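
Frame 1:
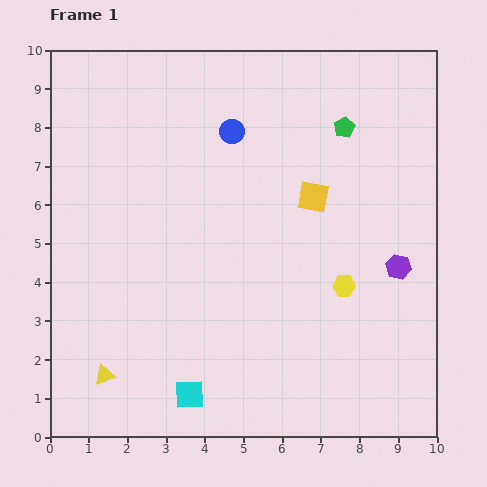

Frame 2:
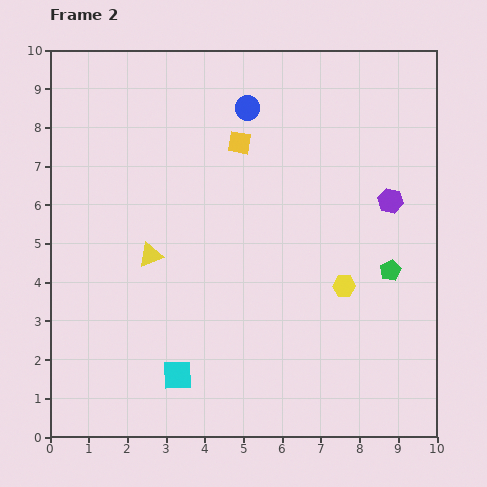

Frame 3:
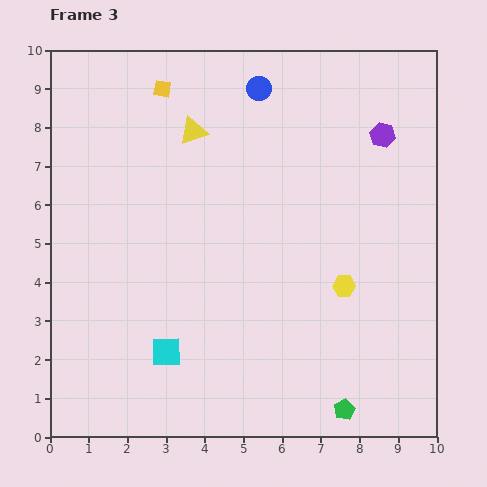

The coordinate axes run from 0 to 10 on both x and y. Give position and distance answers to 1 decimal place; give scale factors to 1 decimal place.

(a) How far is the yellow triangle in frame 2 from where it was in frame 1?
3.3

The yellow triangle moved from (1.4, 1.6) to (2.6, 4.7), a distance of √(1.2² + 3.1²) ≈ 3.3.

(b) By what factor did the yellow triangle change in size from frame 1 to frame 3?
1.3×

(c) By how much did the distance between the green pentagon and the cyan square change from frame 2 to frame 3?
-1.3

Distance in frame 2: 6.1. Distance in frame 3: 4.8.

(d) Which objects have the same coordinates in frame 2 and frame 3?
the yellow hexagon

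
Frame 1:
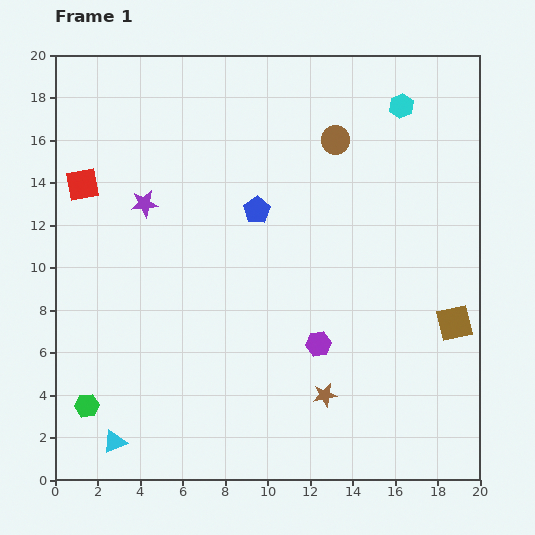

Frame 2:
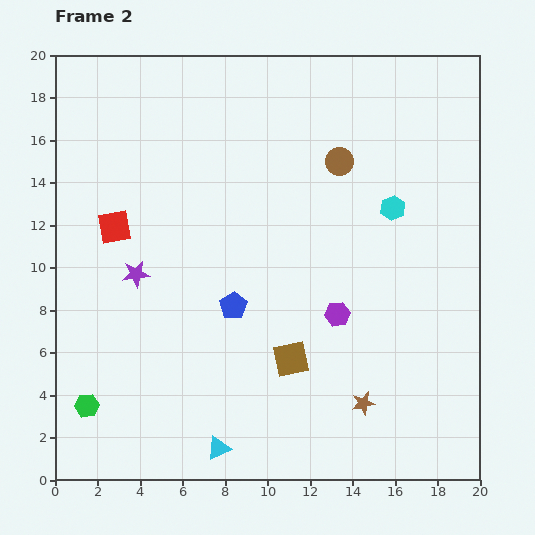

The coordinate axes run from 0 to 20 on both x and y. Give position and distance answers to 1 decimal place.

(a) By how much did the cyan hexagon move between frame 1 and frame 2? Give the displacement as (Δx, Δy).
(-0.4, -4.8)

The cyan hexagon was at (16.3, 17.6) in frame 1 and (15.9, 12.8) in frame 2.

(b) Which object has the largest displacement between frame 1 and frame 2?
the brown square

(moved 7.9; next 4.9)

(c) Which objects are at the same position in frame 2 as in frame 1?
the green hexagon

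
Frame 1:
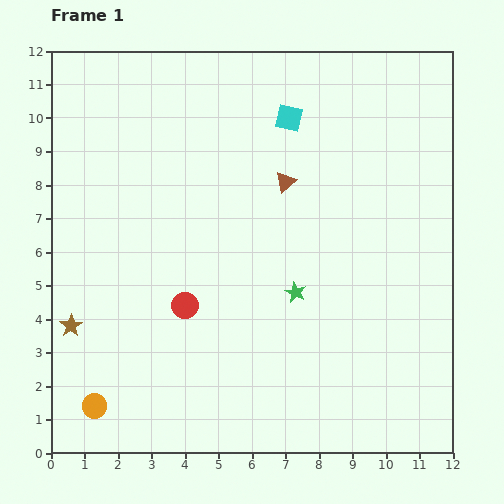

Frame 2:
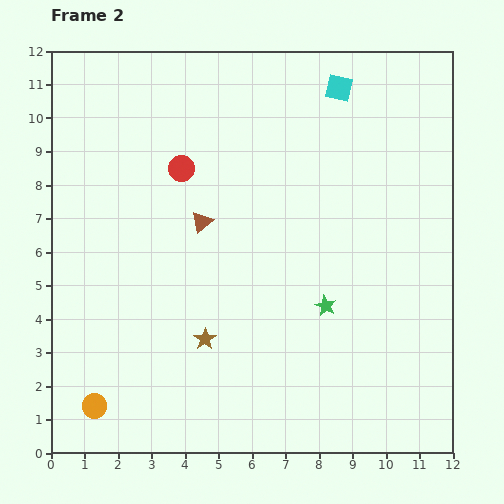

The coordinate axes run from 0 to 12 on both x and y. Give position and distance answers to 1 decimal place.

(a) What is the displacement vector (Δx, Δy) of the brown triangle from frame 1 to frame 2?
(-2.5, -1.2)

The brown triangle was at (7.0, 8.1) in frame 1 and (4.5, 6.9) in frame 2.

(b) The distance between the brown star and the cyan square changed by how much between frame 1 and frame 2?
-0.5

Distance in frame 1: 9.0. Distance in frame 2: 8.5.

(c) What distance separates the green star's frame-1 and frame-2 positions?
1.0

The green star moved from (7.3, 4.8) to (8.2, 4.4), a distance of √(0.9² + 0.4²) ≈ 1.0.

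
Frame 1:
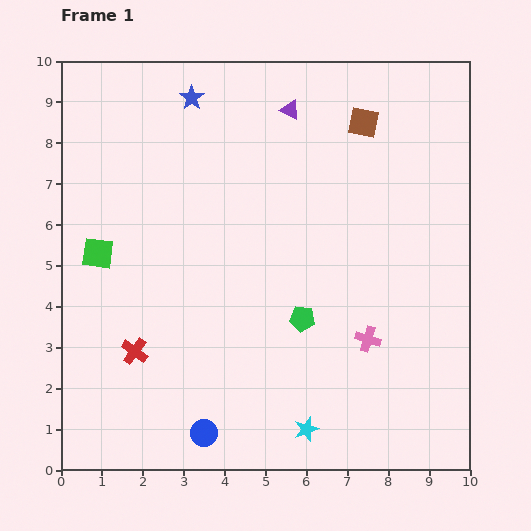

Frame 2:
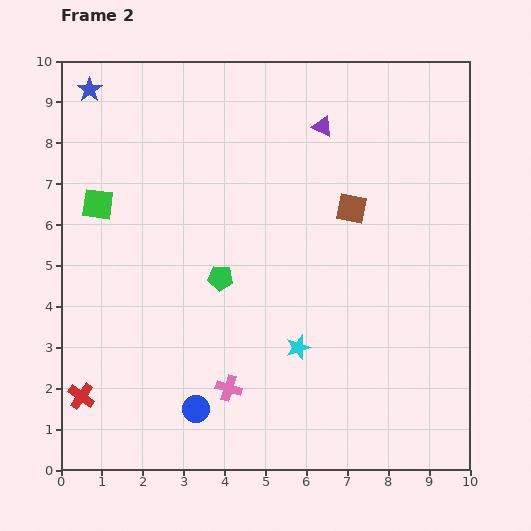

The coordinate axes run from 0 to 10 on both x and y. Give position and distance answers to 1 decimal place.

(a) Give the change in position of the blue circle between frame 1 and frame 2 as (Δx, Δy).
(-0.2, 0.6)

The blue circle was at (3.5, 0.9) in frame 1 and (3.3, 1.5) in frame 2.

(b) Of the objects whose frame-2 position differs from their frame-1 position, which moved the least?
the blue circle

(moved 0.6)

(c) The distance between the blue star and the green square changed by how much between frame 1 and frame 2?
-1.6

Distance in frame 1: 4.4. Distance in frame 2: 2.8.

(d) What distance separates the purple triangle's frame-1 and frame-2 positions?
0.9

The purple triangle moved from (5.6, 8.8) to (6.4, 8.4), a distance of √(0.8² + 0.4²) ≈ 0.9.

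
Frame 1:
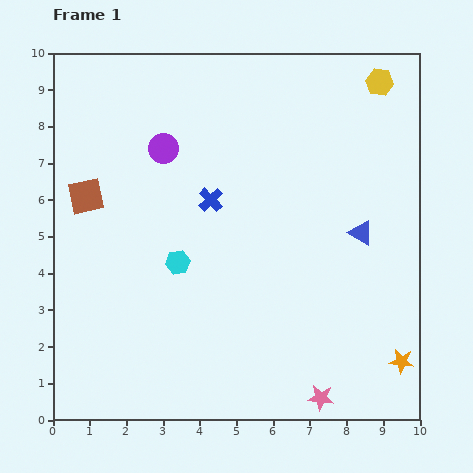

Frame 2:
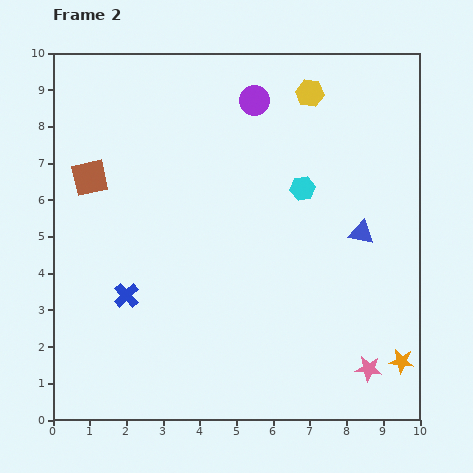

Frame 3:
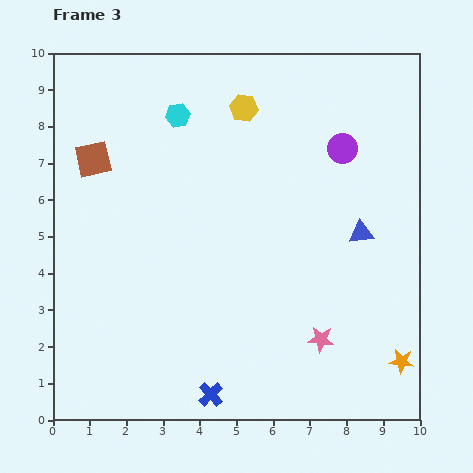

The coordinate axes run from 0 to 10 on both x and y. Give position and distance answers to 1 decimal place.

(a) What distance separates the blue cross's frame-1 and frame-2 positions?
3.5

The blue cross moved from (4.3, 6.0) to (2.0, 3.4), a distance of √(2.3² + 2.6²) ≈ 3.5.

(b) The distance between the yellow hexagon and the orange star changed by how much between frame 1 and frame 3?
+0.5

Distance in frame 1: 7.6. Distance in frame 3: 8.1.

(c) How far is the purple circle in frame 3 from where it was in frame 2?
2.7

The purple circle moved from (5.5, 8.7) to (7.9, 7.4), a distance of √(2.4² + 1.3²) ≈ 2.7.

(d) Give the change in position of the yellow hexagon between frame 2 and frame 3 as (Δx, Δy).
(-1.8, -0.4)

The yellow hexagon was at (7.0, 8.9) in frame 2 and (5.2, 8.5) in frame 3.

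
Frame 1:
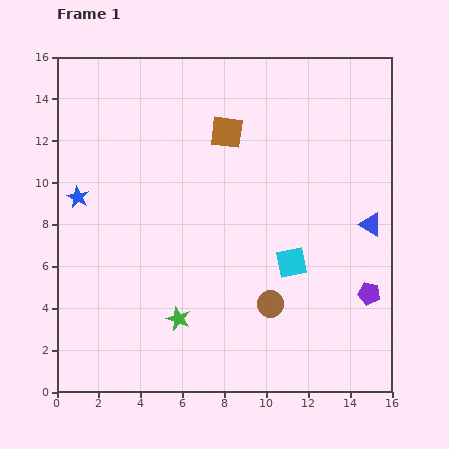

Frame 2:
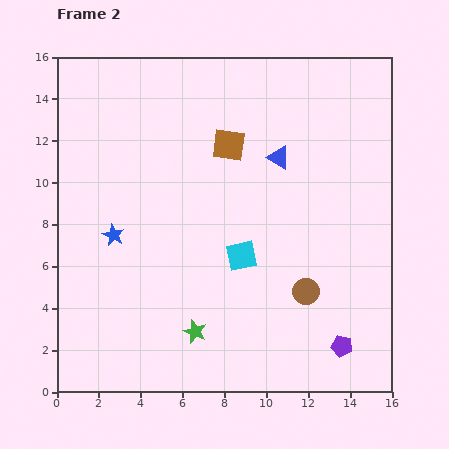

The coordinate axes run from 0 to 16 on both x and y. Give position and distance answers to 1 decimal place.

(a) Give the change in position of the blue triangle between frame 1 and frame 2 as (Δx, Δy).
(-4.4, 3.2)

The blue triangle was at (15.0, 8.0) in frame 1 and (10.6, 11.2) in frame 2.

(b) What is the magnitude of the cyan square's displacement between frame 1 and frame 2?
2.4

The cyan square moved from (11.2, 6.2) to (8.8, 6.5), a distance of √(2.4² + 0.3²) ≈ 2.4.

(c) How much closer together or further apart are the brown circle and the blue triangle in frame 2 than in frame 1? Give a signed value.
+0.4

Distance in frame 1: 6.1. Distance in frame 2: 6.5.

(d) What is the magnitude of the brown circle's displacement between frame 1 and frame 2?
1.8

The brown circle moved from (10.2, 4.2) to (11.9, 4.8), a distance of √(1.7² + 0.6²) ≈ 1.8.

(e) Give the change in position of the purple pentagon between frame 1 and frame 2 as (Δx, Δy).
(-1.3, -2.5)

The purple pentagon was at (14.9, 4.7) in frame 1 and (13.6, 2.2) in frame 2.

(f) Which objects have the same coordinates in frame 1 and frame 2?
none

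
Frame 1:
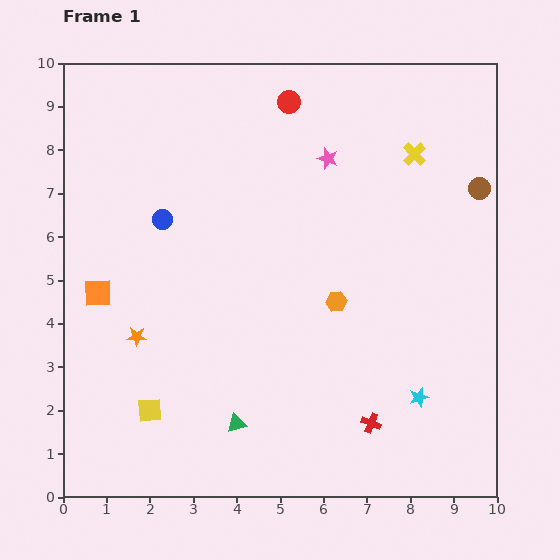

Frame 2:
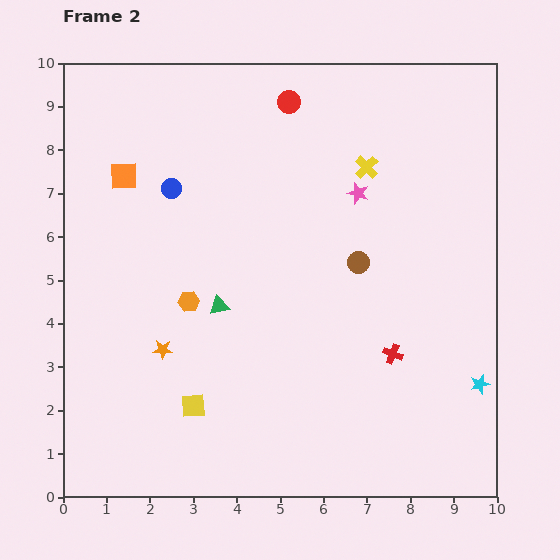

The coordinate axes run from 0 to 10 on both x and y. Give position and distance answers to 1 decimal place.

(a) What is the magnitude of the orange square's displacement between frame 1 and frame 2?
2.8

The orange square moved from (0.8, 4.7) to (1.4, 7.4), a distance of √(0.6² + 2.7²) ≈ 2.8.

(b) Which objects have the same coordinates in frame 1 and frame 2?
the red circle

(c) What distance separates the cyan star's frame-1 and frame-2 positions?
1.4

The cyan star moved from (8.2, 2.3) to (9.6, 2.6), a distance of √(1.4² + 0.3²) ≈ 1.4.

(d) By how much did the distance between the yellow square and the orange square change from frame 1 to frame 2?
+2.5

Distance in frame 1: 3.0. Distance in frame 2: 5.5.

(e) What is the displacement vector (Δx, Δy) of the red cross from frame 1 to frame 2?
(0.5, 1.6)

The red cross was at (7.1, 1.7) in frame 1 and (7.6, 3.3) in frame 2.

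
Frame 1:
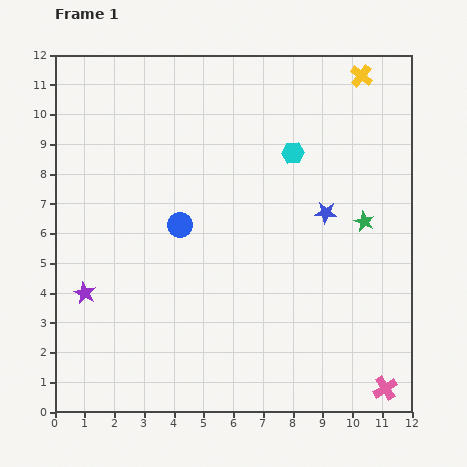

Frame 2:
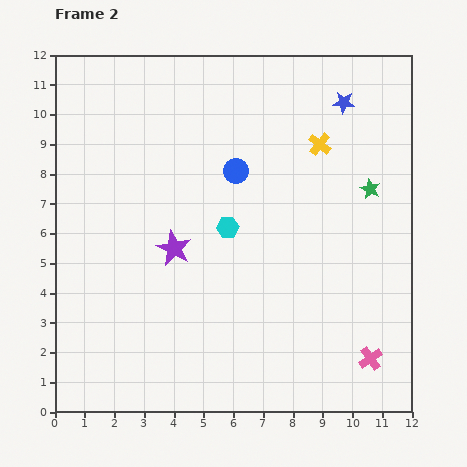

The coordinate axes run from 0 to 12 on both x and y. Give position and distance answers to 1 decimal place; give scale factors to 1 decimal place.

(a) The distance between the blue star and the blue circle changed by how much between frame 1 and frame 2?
-0.6

Distance in frame 1: 4.9. Distance in frame 2: 4.3.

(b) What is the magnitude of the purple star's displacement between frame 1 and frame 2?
3.4

The purple star moved from (1.0, 4.0) to (4.0, 5.5), a distance of √(3.0² + 1.5²) ≈ 3.4.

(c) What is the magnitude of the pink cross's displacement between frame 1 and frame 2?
1.1

The pink cross moved from (11.1, 0.8) to (10.6, 1.8), a distance of √(0.5² + 1.0²) ≈ 1.1.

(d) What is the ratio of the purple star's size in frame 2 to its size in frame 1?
1.6×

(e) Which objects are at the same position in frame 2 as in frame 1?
none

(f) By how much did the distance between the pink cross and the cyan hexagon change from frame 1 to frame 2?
-2.0

Distance in frame 1: 8.5. Distance in frame 2: 6.5.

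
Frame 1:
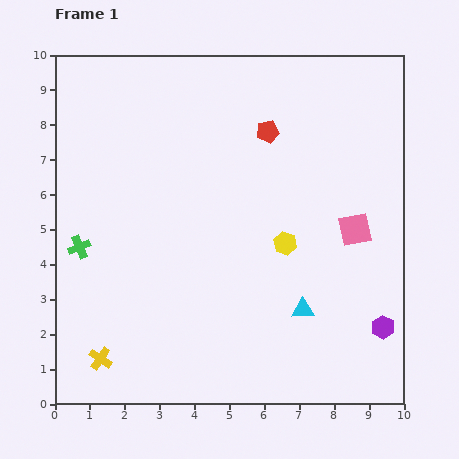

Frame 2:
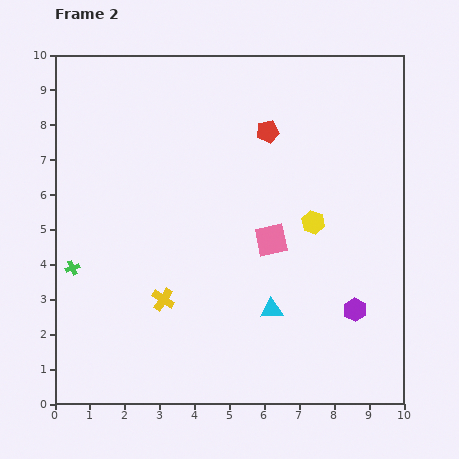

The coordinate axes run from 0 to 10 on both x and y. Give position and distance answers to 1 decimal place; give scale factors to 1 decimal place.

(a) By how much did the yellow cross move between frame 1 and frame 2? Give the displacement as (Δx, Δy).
(1.8, 1.7)

The yellow cross was at (1.3, 1.3) in frame 1 and (3.1, 3.0) in frame 2.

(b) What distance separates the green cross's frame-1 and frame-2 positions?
0.6

The green cross moved from (0.7, 4.5) to (0.5, 3.9), a distance of √(0.2² + 0.6²) ≈ 0.6.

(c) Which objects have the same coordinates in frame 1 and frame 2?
the red pentagon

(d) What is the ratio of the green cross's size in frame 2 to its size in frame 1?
0.6×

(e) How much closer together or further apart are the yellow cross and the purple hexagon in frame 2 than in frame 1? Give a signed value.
-2.6

Distance in frame 1: 8.1. Distance in frame 2: 5.5.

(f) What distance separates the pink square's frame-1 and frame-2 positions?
2.4

The pink square moved from (8.6, 5.0) to (6.2, 4.7), a distance of √(2.4² + 0.3²) ≈ 2.4.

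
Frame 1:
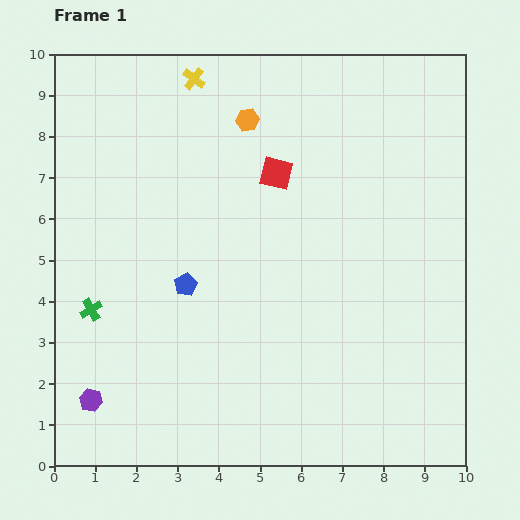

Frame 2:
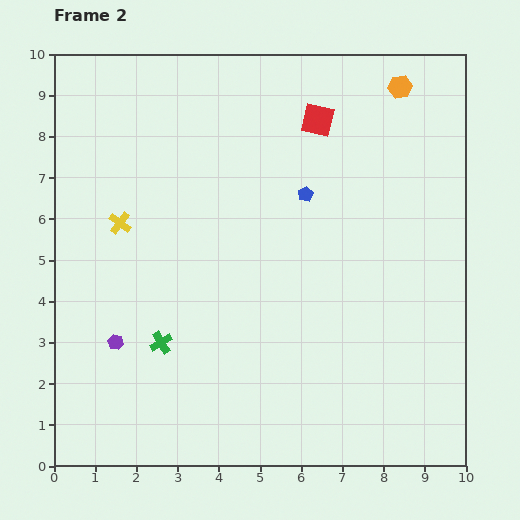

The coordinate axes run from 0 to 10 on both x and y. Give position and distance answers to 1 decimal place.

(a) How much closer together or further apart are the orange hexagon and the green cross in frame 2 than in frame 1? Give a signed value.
+2.5

Distance in frame 1: 6.0. Distance in frame 2: 8.5.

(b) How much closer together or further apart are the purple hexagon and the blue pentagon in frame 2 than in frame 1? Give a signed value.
+2.2

Distance in frame 1: 3.6. Distance in frame 2: 5.8.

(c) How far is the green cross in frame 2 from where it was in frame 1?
1.9

The green cross moved from (0.9, 3.8) to (2.6, 3.0), a distance of √(1.7² + 0.8²) ≈ 1.9.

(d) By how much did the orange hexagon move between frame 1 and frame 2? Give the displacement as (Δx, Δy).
(3.7, 0.8)

The orange hexagon was at (4.7, 8.4) in frame 1 and (8.4, 9.2) in frame 2.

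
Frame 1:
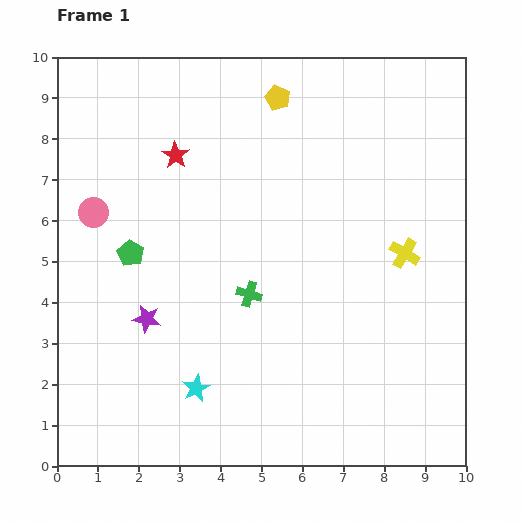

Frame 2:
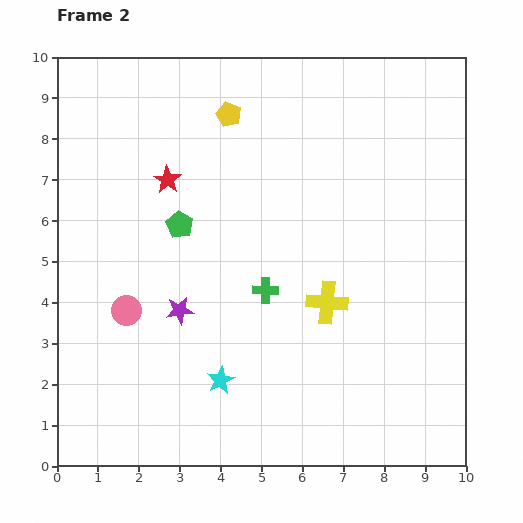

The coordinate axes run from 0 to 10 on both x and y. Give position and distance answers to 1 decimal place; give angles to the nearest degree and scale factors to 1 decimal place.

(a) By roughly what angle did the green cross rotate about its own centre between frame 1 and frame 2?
15° counter-clockwise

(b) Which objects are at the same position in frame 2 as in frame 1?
none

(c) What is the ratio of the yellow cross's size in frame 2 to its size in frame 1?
1.4×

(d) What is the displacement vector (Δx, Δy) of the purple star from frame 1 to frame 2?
(0.8, 0.2)

The purple star was at (2.2, 3.6) in frame 1 and (3.0, 3.8) in frame 2.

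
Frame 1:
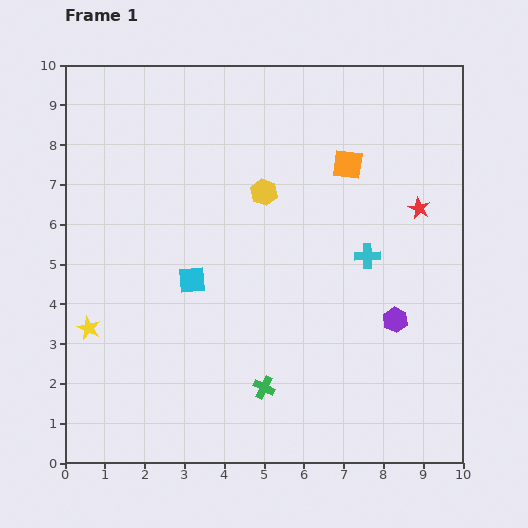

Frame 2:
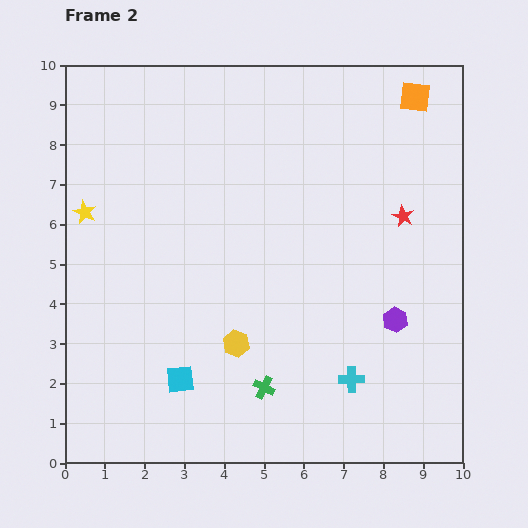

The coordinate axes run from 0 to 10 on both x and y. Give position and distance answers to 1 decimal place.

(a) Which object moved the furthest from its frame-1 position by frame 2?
the yellow hexagon

(moved 3.9; next 3.1)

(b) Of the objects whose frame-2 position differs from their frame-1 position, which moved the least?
the red star

(moved 0.4)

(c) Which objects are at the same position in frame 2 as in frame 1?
the purple hexagon, the green cross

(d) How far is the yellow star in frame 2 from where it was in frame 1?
2.9

The yellow star moved from (0.6, 3.4) to (0.5, 6.3), a distance of √(0.1² + 2.9²) ≈ 2.9.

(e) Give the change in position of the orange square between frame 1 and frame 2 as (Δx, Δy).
(1.7, 1.7)

The orange square was at (7.1, 7.5) in frame 1 and (8.8, 9.2) in frame 2.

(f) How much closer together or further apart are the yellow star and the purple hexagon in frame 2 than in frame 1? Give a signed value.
+0.6

Distance in frame 1: 7.7. Distance in frame 2: 8.3.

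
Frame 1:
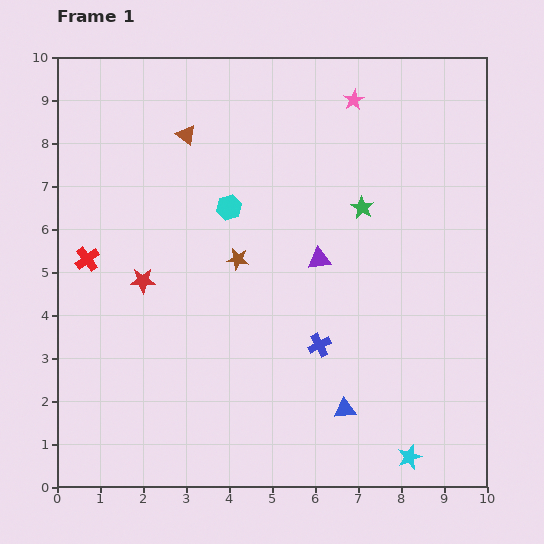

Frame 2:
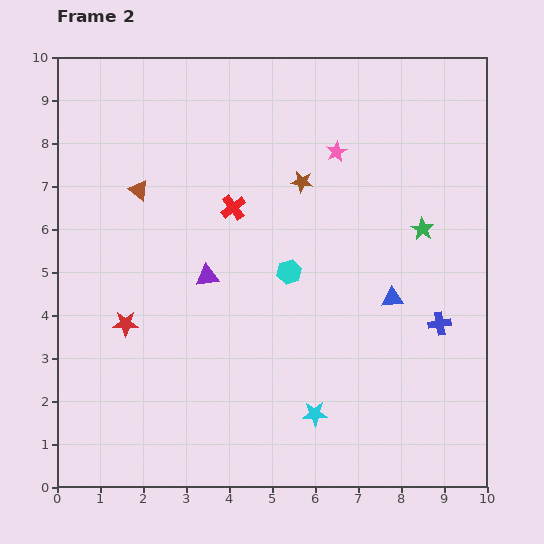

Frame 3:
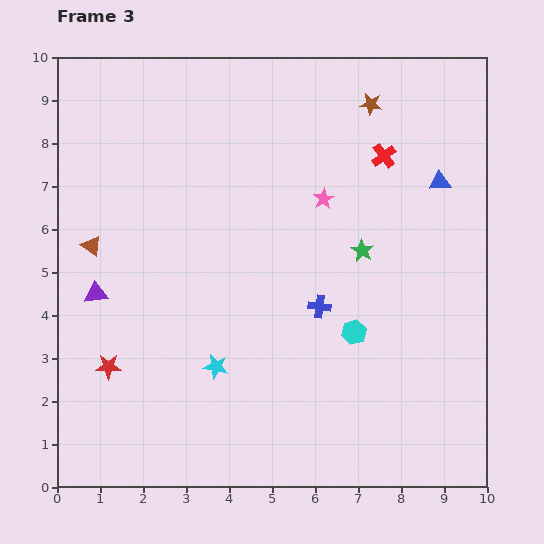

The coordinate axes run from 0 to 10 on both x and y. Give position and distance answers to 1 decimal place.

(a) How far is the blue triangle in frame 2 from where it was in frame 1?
2.8

The blue triangle moved from (6.7, 1.8) to (7.8, 4.4), a distance of √(1.1² + 2.6²) ≈ 2.8.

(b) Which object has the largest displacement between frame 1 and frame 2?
the red cross

(moved 3.6; next 2.8)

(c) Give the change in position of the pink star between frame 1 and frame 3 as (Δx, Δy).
(-0.7, -2.3)

The pink star was at (6.9, 9.0) in frame 1 and (6.2, 6.7) in frame 3.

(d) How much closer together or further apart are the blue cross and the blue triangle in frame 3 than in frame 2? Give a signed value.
+2.7

Distance in frame 2: 1.3. Distance in frame 3: 4.0.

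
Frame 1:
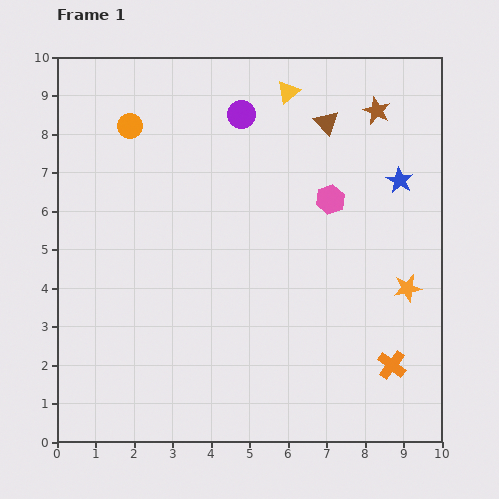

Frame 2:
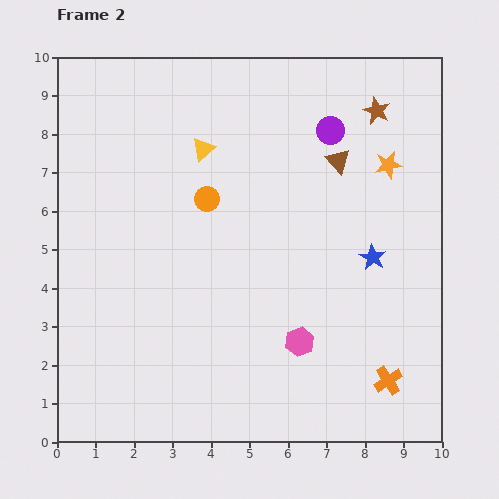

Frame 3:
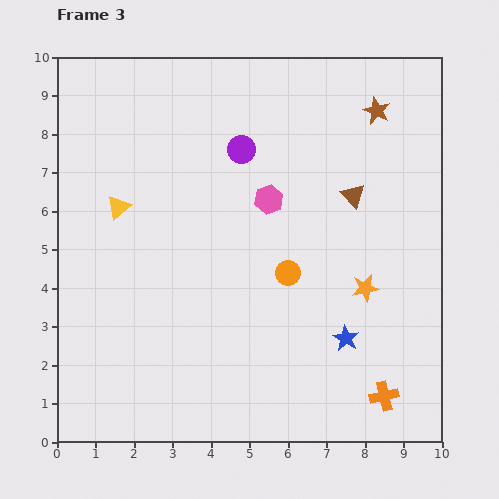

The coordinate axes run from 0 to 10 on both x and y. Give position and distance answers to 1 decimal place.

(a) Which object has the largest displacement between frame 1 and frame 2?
the pink hexagon

(moved 3.8; next 3.2)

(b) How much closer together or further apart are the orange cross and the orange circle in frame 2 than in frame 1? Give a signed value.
-2.6

Distance in frame 1: 9.2. Distance in frame 2: 6.6.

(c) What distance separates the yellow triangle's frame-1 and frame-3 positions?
5.3

The yellow triangle moved from (6.0, 9.1) to (1.6, 6.1), a distance of √(4.4² + 3.0²) ≈ 5.3.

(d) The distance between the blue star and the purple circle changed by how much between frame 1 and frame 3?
+1.2

Distance in frame 1: 4.4. Distance in frame 3: 5.6.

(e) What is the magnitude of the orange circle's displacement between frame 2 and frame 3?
2.8

The orange circle moved from (3.9, 6.3) to (6.0, 4.4), a distance of √(2.1² + 1.9²) ≈ 2.8.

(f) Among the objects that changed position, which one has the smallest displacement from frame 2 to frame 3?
the orange cross

(moved 0.4)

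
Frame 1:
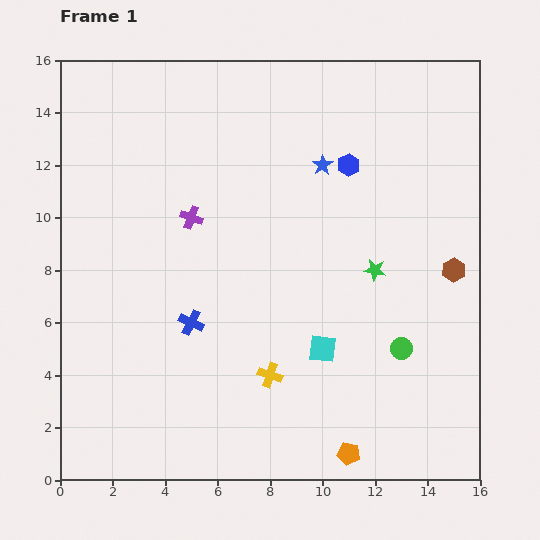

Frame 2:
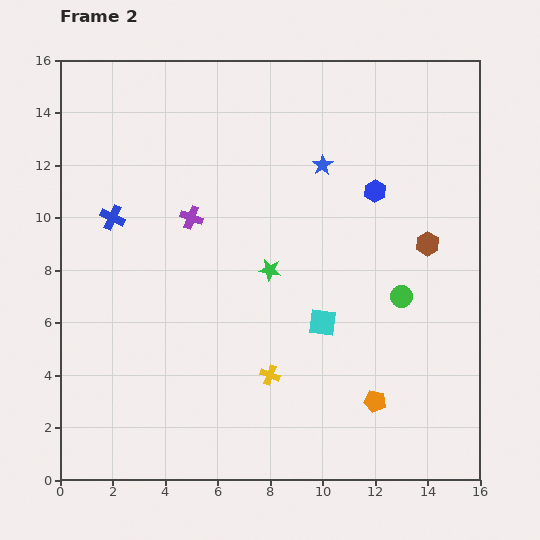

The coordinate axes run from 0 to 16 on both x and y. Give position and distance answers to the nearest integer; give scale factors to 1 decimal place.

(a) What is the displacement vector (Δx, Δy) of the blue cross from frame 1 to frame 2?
(-3, 4)

The blue cross was at (5, 6) in frame 1 and (2, 10) in frame 2.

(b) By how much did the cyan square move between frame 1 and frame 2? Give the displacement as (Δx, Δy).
(0, 1)

The cyan square was at (10, 5) in frame 1 and (10, 6) in frame 2.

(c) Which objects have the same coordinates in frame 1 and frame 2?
the yellow cross, the blue star, the purple cross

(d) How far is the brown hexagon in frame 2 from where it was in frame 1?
1

The brown hexagon moved from (15, 8) to (14, 9), a distance of √(1² + 1²) ≈ 1.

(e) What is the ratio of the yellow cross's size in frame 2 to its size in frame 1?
0.8×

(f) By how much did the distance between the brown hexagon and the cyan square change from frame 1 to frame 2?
-1

Distance in frame 1: 6. Distance in frame 2: 5.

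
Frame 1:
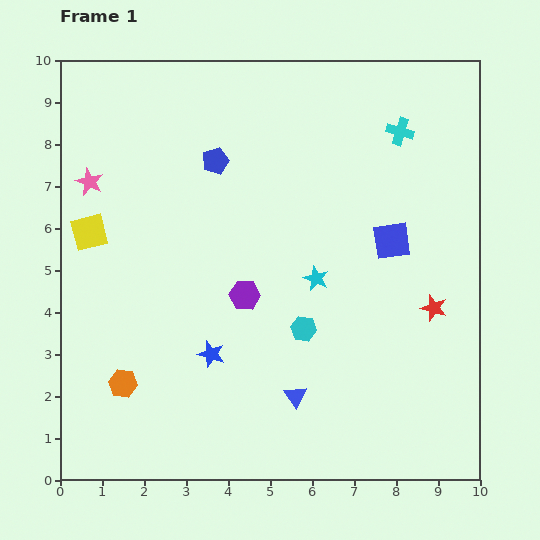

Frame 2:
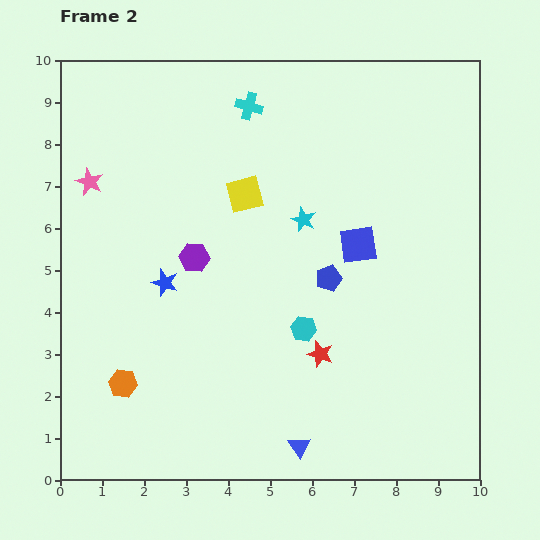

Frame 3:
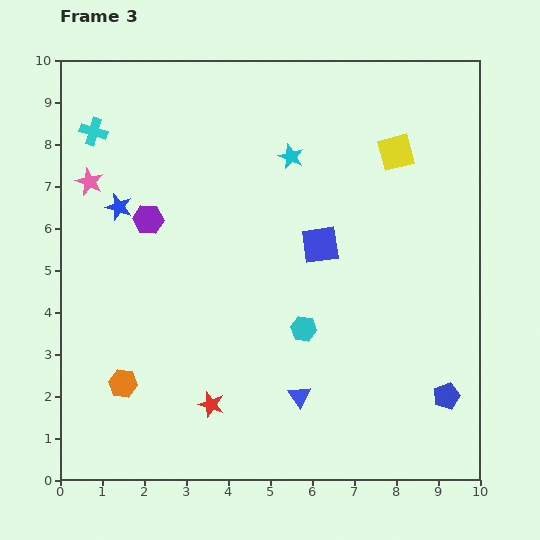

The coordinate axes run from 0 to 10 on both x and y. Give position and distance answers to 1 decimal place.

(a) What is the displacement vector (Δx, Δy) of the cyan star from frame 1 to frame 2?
(-0.3, 1.4)

The cyan star was at (6.1, 4.8) in frame 1 and (5.8, 6.2) in frame 2.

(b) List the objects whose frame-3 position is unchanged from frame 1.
the pink star, the cyan hexagon, the orange hexagon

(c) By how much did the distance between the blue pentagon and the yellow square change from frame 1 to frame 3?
+2.5

Distance in frame 1: 3.4. Distance in frame 3: 5.9.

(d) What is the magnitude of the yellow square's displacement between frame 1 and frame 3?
7.5

The yellow square moved from (0.7, 5.9) to (8.0, 7.8), a distance of √(7.3² + 1.9²) ≈ 7.5.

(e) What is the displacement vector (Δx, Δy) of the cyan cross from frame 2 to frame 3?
(-3.7, -0.6)

The cyan cross was at (4.5, 8.9) in frame 2 and (0.8, 8.3) in frame 3.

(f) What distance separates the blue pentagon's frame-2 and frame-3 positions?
4.0

The blue pentagon moved from (6.4, 4.8) to (9.2, 2.0), a distance of √(2.8² + 2.8²) ≈ 4.0.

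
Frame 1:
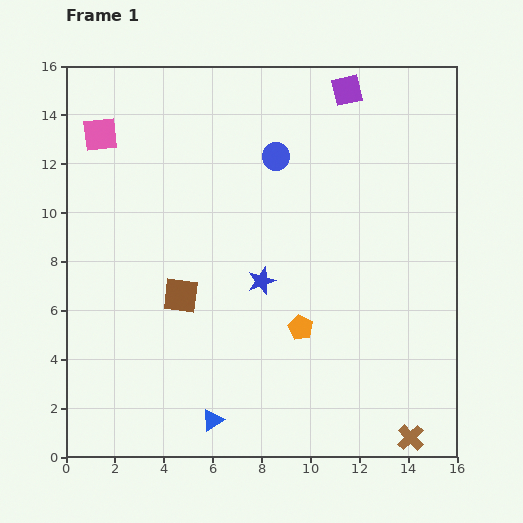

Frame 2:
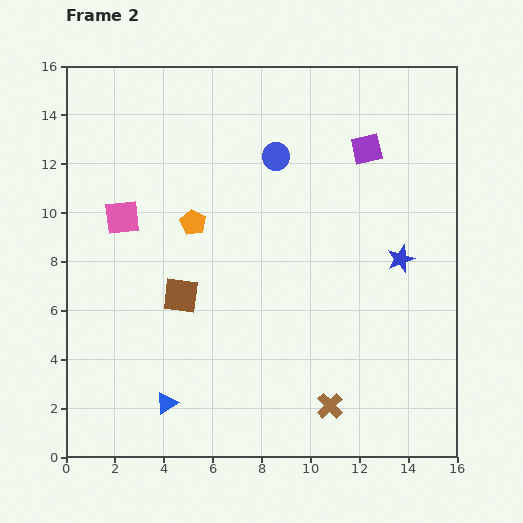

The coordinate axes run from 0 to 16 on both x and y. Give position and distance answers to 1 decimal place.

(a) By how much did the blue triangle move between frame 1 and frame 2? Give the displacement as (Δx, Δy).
(-1.9, 0.7)

The blue triangle was at (6.0, 1.5) in frame 1 and (4.1, 2.2) in frame 2.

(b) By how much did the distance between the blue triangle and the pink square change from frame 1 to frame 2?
-4.8

Distance in frame 1: 12.6. Distance in frame 2: 7.8.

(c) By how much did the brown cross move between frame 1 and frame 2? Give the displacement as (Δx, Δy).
(-3.3, 1.3)

The brown cross was at (14.1, 0.8) in frame 1 and (10.8, 2.1) in frame 2.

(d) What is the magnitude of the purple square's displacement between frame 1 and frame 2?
2.5

The purple square moved from (11.5, 15.0) to (12.3, 12.6), a distance of √(0.8² + 2.4²) ≈ 2.5.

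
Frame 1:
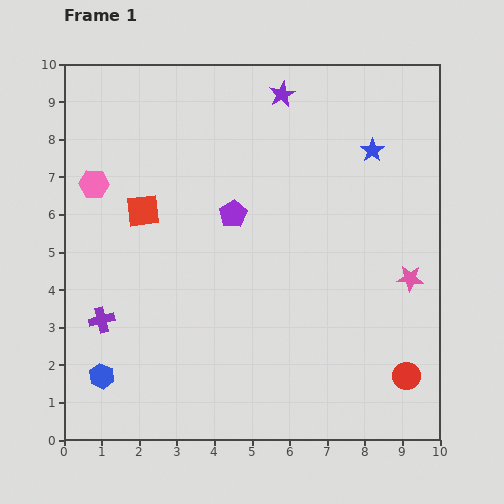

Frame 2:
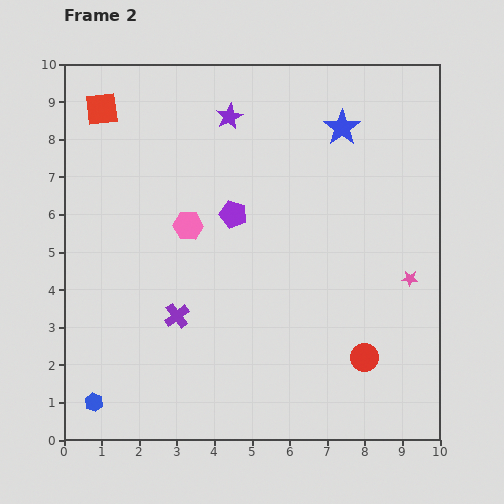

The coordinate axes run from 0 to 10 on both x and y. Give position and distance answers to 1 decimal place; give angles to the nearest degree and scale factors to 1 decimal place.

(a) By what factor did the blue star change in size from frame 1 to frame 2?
1.5×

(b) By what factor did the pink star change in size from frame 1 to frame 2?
0.6×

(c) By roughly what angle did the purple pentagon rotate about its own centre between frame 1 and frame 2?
24° counter-clockwise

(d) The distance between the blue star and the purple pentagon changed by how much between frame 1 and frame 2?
-0.4

Distance in frame 1: 4.1. Distance in frame 2: 3.7.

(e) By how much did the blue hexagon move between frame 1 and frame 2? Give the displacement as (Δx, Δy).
(-0.2, -0.7)

The blue hexagon was at (1.0, 1.7) in frame 1 and (0.8, 1.0) in frame 2.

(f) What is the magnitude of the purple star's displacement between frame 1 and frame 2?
1.5

The purple star moved from (5.8, 9.2) to (4.4, 8.6), a distance of √(1.4² + 0.6²) ≈ 1.5.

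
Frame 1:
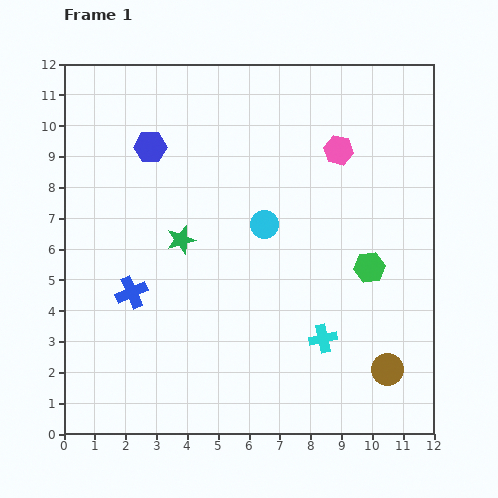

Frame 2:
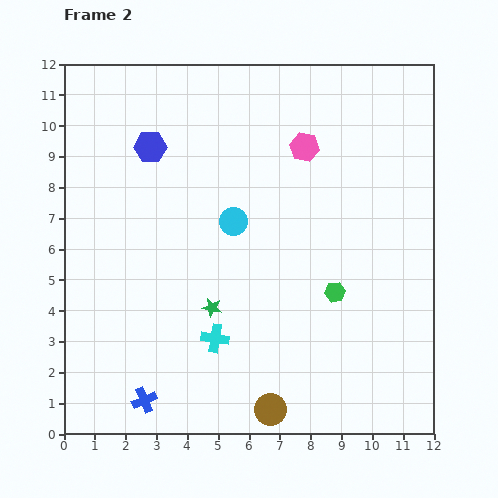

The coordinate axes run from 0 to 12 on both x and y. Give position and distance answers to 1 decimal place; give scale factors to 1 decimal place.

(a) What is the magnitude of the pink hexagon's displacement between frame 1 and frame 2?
1.1

The pink hexagon moved from (8.9, 9.2) to (7.8, 9.3), a distance of √(1.1² + 0.1²) ≈ 1.1.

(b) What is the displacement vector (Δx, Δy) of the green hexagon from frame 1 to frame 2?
(-1.1, -0.8)

The green hexagon was at (9.9, 5.4) in frame 1 and (8.8, 4.6) in frame 2.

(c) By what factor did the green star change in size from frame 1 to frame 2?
0.7×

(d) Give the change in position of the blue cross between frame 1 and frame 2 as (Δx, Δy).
(0.4, -3.5)

The blue cross was at (2.2, 4.6) in frame 1 and (2.6, 1.1) in frame 2.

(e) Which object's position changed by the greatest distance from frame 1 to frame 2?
the brown circle

(moved 4.0; next 3.5)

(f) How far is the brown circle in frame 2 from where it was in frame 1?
4.0

The brown circle moved from (10.5, 2.1) to (6.7, 0.8), a distance of √(3.8² + 1.3²) ≈ 4.0.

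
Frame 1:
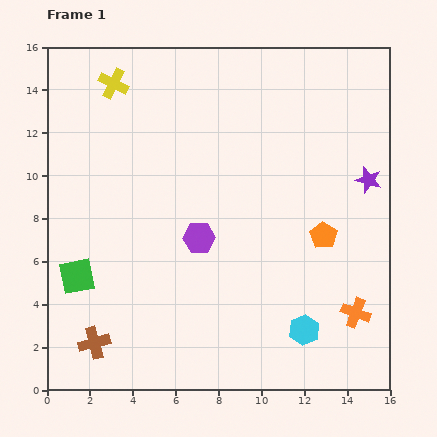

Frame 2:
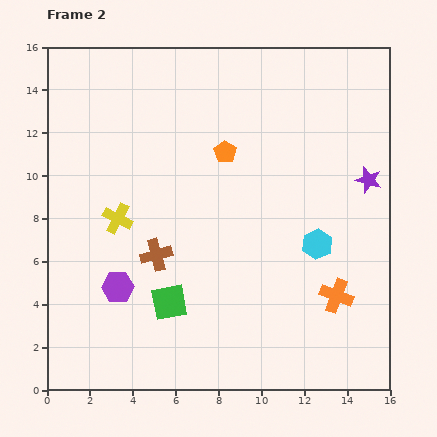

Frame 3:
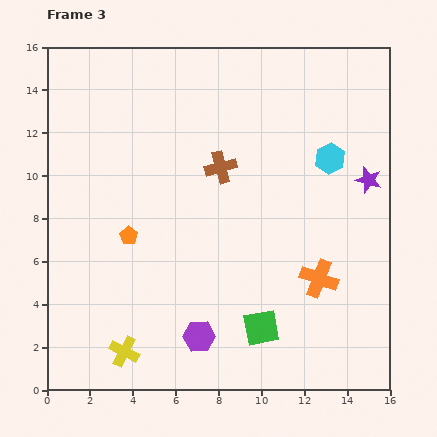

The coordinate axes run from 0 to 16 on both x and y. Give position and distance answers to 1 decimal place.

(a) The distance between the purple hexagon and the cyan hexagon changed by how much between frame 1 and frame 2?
+3.0

Distance in frame 1: 6.5. Distance in frame 2: 9.5.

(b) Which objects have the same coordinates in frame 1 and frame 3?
the purple star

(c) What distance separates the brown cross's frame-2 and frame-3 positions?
5.1

The brown cross moved from (5.1, 6.3) to (8.1, 10.4), a distance of √(3.0² + 4.1²) ≈ 5.1.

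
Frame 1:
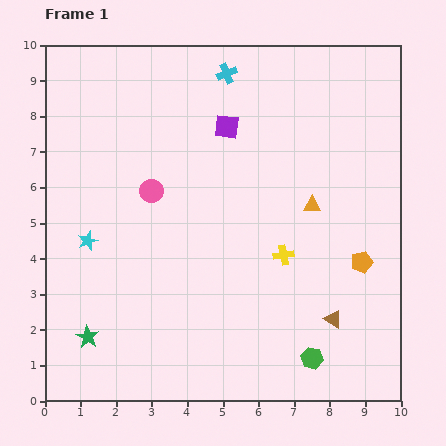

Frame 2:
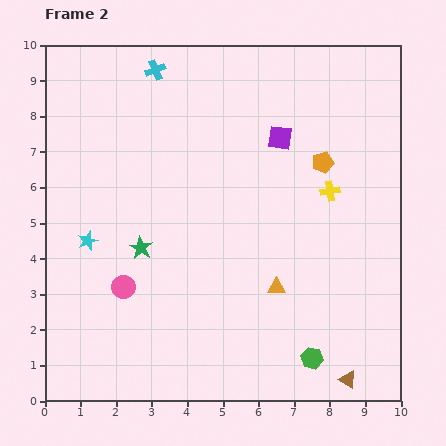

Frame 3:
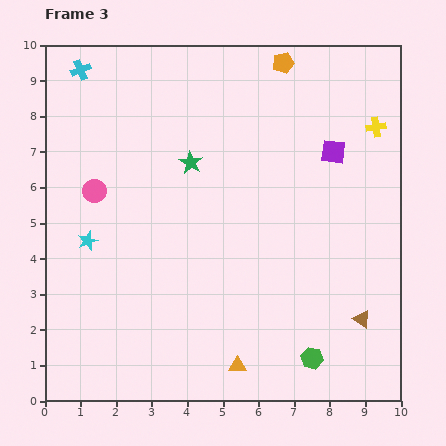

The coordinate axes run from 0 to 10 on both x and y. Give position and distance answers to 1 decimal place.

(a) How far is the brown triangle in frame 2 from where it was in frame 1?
1.7

The brown triangle moved from (8.1, 2.3) to (8.5, 0.6), a distance of √(0.4² + 1.7²) ≈ 1.7.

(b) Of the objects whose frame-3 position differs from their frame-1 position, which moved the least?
the brown triangle

(moved 0.8)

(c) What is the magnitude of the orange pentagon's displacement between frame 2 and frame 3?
3.0

The orange pentagon moved from (7.8, 6.7) to (6.7, 9.5), a distance of √(1.1² + 2.8²) ≈ 3.0.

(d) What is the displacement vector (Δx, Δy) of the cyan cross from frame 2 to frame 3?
(-2.1, 0.0)

The cyan cross was at (3.1, 9.3) in frame 2 and (1.0, 9.3) in frame 3.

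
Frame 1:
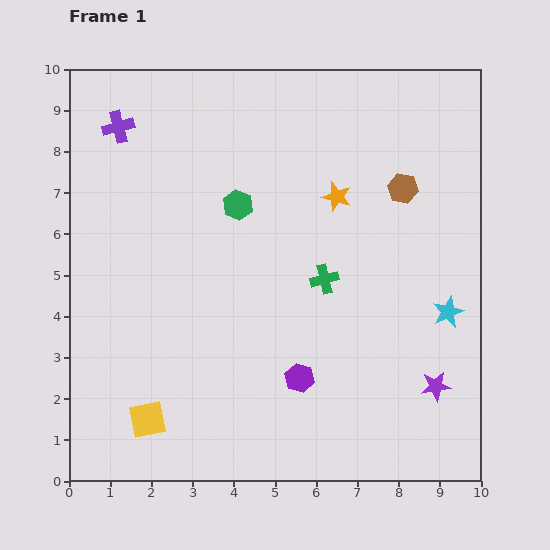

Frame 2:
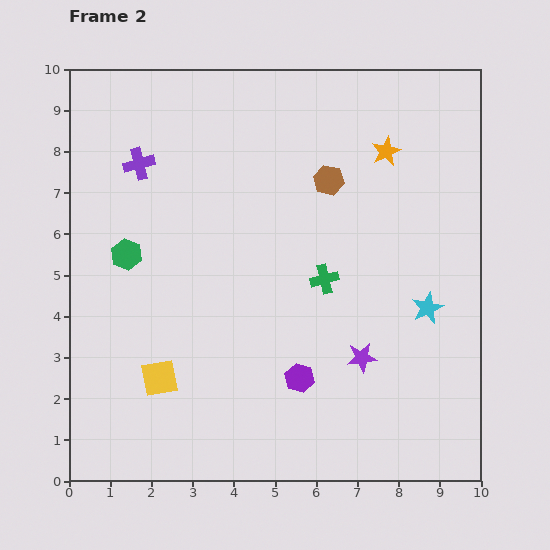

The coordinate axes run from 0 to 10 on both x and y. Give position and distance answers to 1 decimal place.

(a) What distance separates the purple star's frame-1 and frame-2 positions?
1.9

The purple star moved from (8.9, 2.3) to (7.1, 3.0), a distance of √(1.8² + 0.7²) ≈ 1.9.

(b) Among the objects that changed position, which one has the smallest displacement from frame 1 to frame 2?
the cyan star

(moved 0.5)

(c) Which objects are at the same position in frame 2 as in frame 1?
the purple hexagon, the green cross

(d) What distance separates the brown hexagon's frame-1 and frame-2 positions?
1.8

The brown hexagon moved from (8.1, 7.1) to (6.3, 7.3), a distance of √(1.8² + 0.2²) ≈ 1.8.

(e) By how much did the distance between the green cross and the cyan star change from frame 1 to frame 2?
-0.5

Distance in frame 1: 3.1. Distance in frame 2: 2.6.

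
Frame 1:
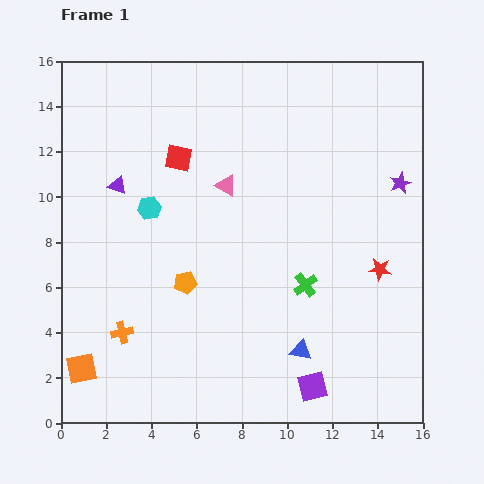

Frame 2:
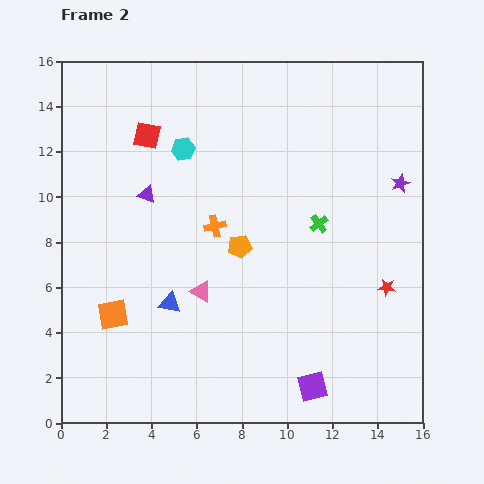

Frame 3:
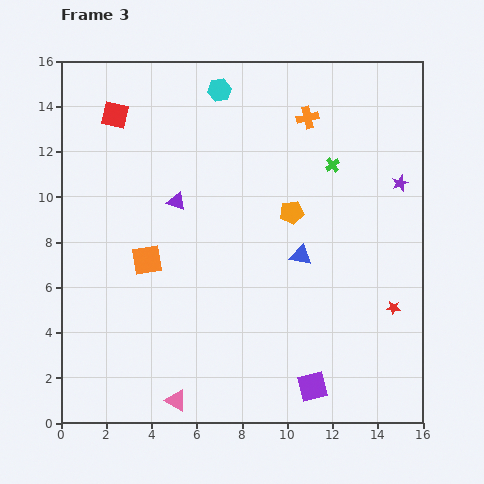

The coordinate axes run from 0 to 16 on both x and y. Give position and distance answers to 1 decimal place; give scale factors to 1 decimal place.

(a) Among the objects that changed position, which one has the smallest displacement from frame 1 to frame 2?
the red star

(moved 0.9)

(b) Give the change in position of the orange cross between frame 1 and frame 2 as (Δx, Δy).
(4.1, 4.7)

The orange cross was at (2.7, 4.0) in frame 1 and (6.8, 8.7) in frame 2.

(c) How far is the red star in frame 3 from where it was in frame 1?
1.8

The red star moved from (14.1, 6.8) to (14.7, 5.1), a distance of √(0.6² + 1.7²) ≈ 1.8.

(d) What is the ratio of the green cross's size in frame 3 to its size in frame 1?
0.6×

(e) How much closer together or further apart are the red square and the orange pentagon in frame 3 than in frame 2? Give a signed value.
+2.5

Distance in frame 2: 6.4. Distance in frame 3: 8.9.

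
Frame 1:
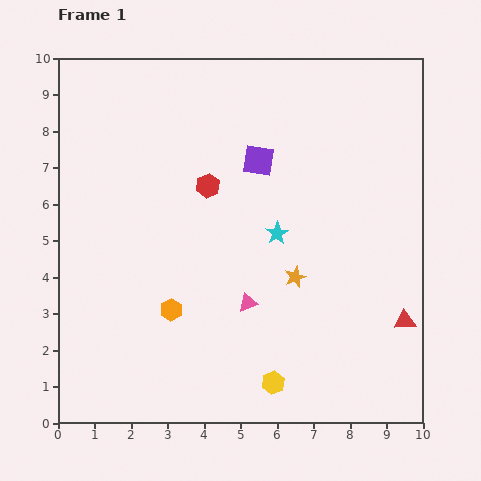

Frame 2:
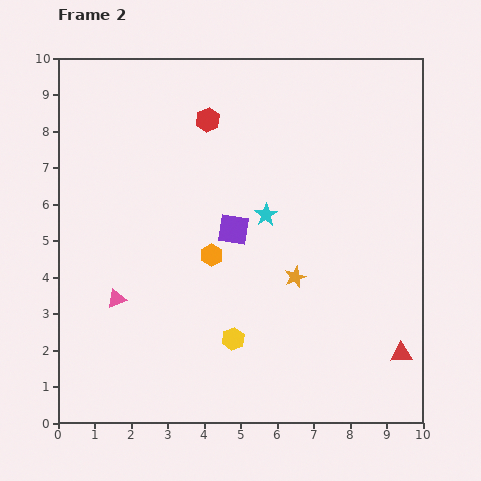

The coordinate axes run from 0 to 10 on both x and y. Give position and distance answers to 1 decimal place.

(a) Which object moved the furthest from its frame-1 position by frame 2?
the pink triangle

(moved 3.6; next 2.0)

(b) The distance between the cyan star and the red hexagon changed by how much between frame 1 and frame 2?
+0.8

Distance in frame 1: 2.3. Distance in frame 2: 3.1.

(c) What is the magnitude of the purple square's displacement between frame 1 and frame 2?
2.0

The purple square moved from (5.5, 7.2) to (4.8, 5.3), a distance of √(0.7² + 1.9²) ≈ 2.0.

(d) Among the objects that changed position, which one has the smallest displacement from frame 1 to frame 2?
the cyan star

(moved 0.6)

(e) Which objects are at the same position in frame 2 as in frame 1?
the orange star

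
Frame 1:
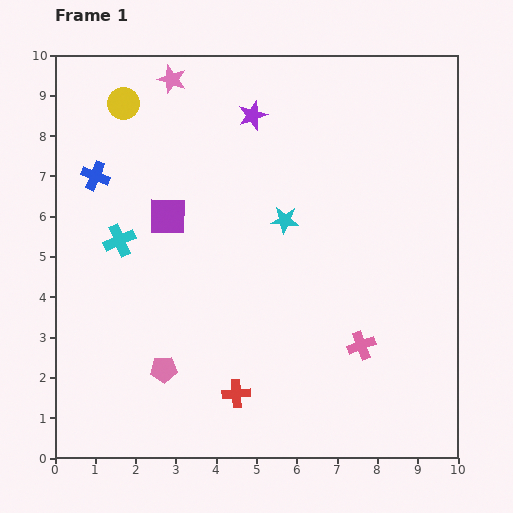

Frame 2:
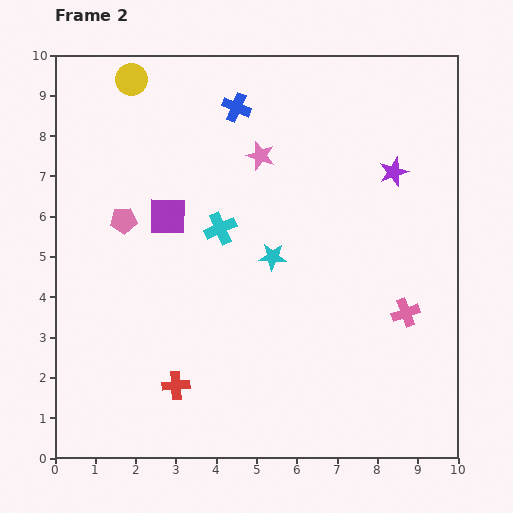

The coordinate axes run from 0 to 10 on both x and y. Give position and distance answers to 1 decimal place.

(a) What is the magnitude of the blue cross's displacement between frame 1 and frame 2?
3.9

The blue cross moved from (1.0, 7.0) to (4.5, 8.7), a distance of √(3.5² + 1.7²) ≈ 3.9.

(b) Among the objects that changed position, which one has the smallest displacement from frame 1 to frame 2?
the yellow circle

(moved 0.6)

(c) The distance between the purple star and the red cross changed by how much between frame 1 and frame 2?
+0.7

Distance in frame 1: 6.9. Distance in frame 2: 7.6.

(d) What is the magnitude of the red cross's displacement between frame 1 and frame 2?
1.5

The red cross moved from (4.5, 1.6) to (3.0, 1.8), a distance of √(1.5² + 0.2²) ≈ 1.5.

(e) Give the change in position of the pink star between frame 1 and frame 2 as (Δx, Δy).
(2.2, -1.9)

The pink star was at (2.9, 9.4) in frame 1 and (5.1, 7.5) in frame 2.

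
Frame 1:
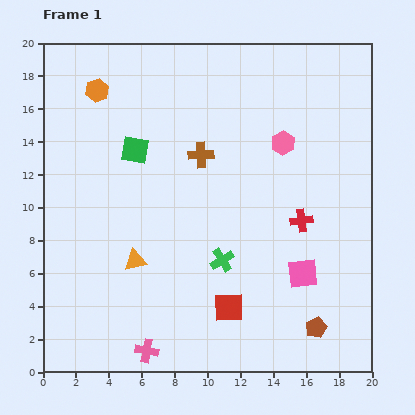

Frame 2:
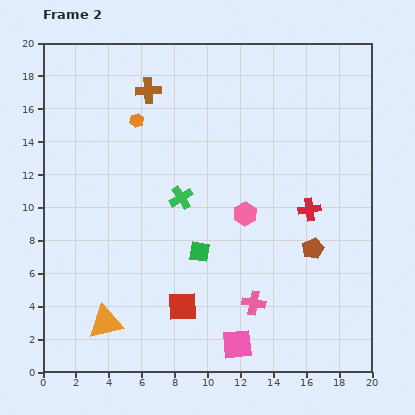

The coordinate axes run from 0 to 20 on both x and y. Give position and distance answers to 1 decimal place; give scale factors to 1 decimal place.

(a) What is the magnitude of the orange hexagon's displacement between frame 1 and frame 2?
3.0

The orange hexagon moved from (3.3, 17.1) to (5.7, 15.3), a distance of √(2.4² + 1.8²) ≈ 3.0.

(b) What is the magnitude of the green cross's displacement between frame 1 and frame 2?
4.5

The green cross moved from (10.9, 6.8) to (8.4, 10.6), a distance of √(2.5² + 3.8²) ≈ 4.5.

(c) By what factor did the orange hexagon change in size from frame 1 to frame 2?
0.6×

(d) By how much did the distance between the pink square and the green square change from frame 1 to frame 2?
-6.6

Distance in frame 1: 12.7. Distance in frame 2: 6.1.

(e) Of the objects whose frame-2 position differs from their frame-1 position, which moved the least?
the red cross

(moved 0.9)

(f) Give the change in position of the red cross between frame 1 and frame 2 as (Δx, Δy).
(0.5, 0.7)

The red cross was at (15.7, 9.2) in frame 1 and (16.2, 9.9) in frame 2.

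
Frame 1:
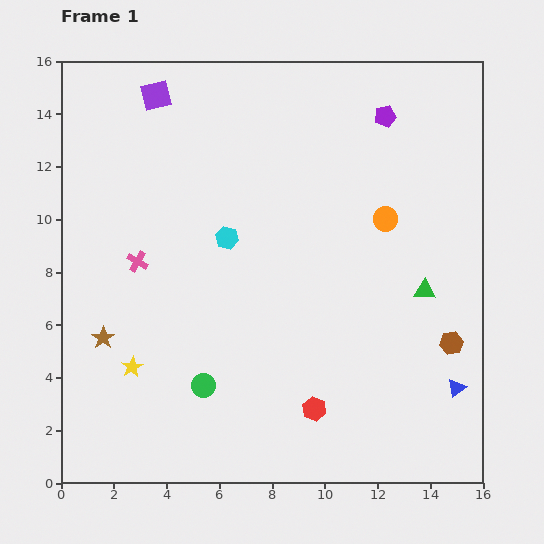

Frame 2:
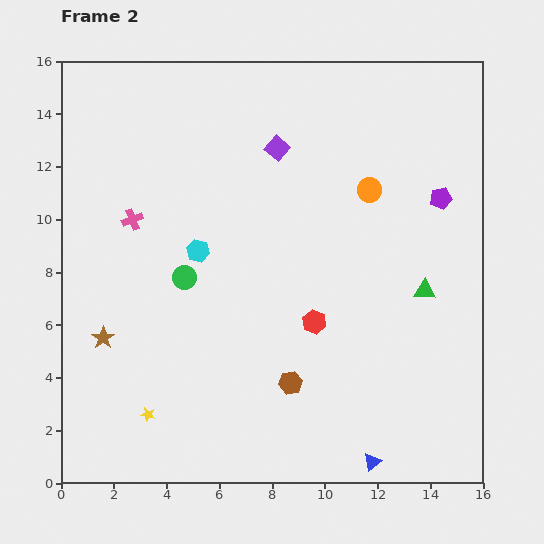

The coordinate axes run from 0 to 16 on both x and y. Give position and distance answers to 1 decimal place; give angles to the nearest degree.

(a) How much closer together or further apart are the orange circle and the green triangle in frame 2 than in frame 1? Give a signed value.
+1.2

Distance in frame 1: 3.1. Distance in frame 2: 4.3.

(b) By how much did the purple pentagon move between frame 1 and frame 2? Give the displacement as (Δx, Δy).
(2.1, -3.1)

The purple pentagon was at (12.3, 13.9) in frame 1 and (14.4, 10.8) in frame 2.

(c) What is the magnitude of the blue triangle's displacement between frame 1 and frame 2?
4.3

The blue triangle moved from (15.0, 3.6) to (11.8, 0.8), a distance of √(3.2² + 2.8²) ≈ 4.3.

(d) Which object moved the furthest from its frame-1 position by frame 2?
the brown hexagon

(moved 6.3; next 5.0)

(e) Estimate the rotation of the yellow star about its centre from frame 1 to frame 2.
31° counter-clockwise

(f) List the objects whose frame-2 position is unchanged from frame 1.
the green triangle, the brown star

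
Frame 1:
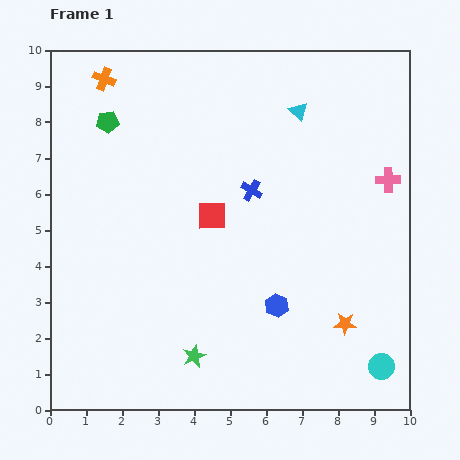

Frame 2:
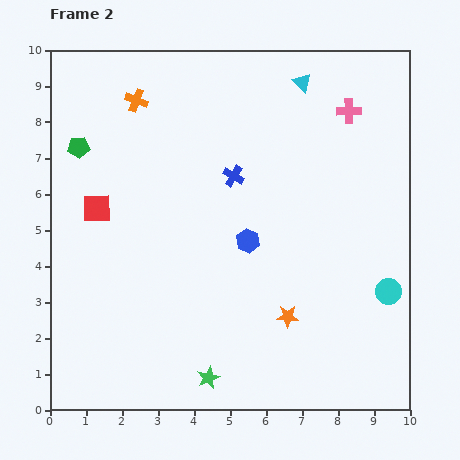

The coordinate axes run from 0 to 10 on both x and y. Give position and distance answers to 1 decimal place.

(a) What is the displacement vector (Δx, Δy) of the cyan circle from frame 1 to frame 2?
(0.2, 2.1)

The cyan circle was at (9.2, 1.2) in frame 1 and (9.4, 3.3) in frame 2.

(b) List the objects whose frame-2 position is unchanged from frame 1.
none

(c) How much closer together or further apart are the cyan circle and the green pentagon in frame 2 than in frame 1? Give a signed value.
-0.7

Distance in frame 1: 10.2. Distance in frame 2: 9.5.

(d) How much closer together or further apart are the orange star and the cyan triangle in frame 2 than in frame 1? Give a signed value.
+0.5

Distance in frame 1: 6.0. Distance in frame 2: 6.5.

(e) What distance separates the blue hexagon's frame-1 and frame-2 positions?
2.0

The blue hexagon moved from (6.3, 2.9) to (5.5, 4.7), a distance of √(0.8² + 1.8²) ≈ 2.0.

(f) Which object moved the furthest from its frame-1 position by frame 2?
the red square

(moved 3.2; next 2.2)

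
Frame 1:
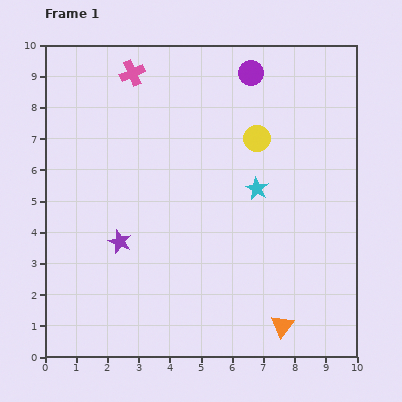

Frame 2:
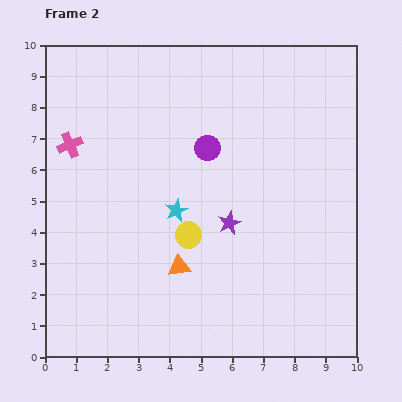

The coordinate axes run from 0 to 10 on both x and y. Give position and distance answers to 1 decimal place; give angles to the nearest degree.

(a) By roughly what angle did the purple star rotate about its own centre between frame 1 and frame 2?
24° clockwise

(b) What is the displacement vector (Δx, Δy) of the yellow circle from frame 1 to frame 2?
(-2.2, -3.1)

The yellow circle was at (6.8, 7.0) in frame 1 and (4.6, 3.9) in frame 2.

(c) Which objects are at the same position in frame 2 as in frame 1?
none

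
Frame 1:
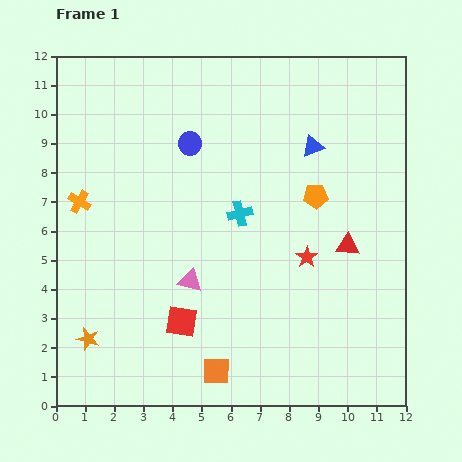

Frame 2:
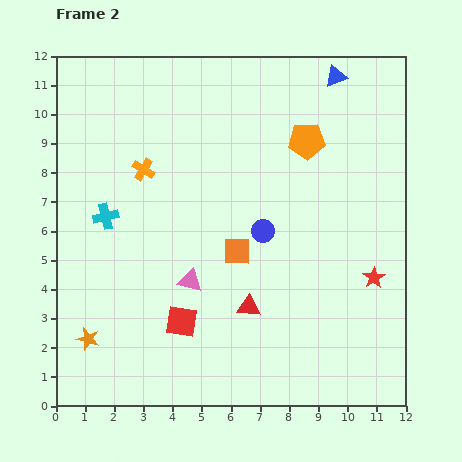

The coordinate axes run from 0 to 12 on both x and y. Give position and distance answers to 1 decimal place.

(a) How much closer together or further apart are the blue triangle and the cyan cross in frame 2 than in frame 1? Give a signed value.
+5.8

Distance in frame 1: 3.4. Distance in frame 2: 9.2.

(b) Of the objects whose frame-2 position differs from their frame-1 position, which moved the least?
the orange pentagon

(moved 1.9)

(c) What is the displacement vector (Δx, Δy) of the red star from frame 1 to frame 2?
(2.3, -0.7)

The red star was at (8.6, 5.1) in frame 1 and (10.9, 4.4) in frame 2.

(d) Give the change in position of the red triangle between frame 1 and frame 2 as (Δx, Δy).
(-3.4, -2.1)

The red triangle was at (10.0, 5.5) in frame 1 and (6.6, 3.4) in frame 2.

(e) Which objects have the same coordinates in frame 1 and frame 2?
the red square, the orange star, the pink triangle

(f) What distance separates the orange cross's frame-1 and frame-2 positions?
2.5

The orange cross moved from (0.8, 7.0) to (3.0, 8.1), a distance of √(2.2² + 1.1²) ≈ 2.5.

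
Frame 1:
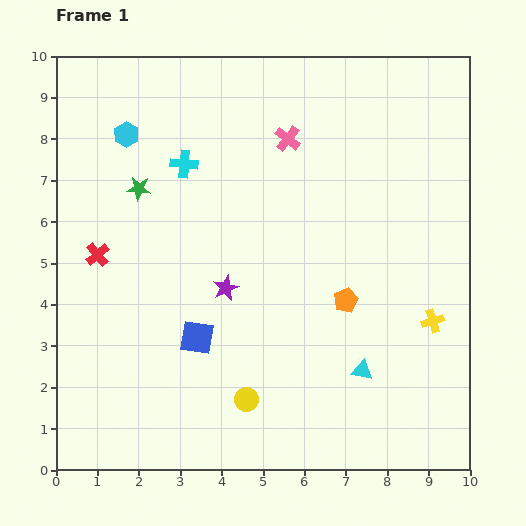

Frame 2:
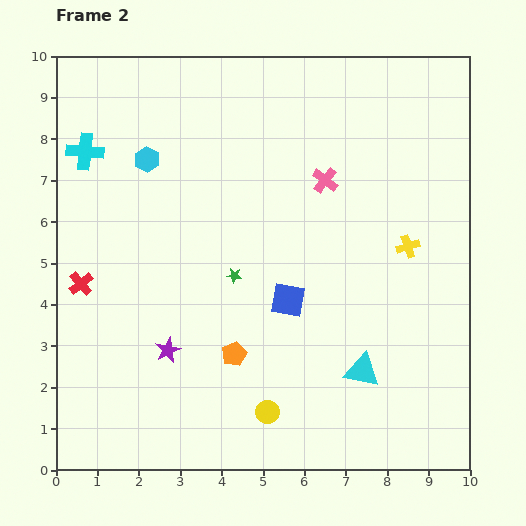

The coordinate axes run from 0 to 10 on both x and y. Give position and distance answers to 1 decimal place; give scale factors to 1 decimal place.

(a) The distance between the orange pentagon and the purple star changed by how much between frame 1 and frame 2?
-1.3

Distance in frame 1: 2.9. Distance in frame 2: 1.6.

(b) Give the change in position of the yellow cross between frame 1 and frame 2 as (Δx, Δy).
(-0.6, 1.8)

The yellow cross was at (9.1, 3.6) in frame 1 and (8.5, 5.4) in frame 2.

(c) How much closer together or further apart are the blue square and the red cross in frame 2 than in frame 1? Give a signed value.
+1.9

Distance in frame 1: 3.1. Distance in frame 2: 5.0.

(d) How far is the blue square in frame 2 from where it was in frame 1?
2.4

The blue square moved from (3.4, 3.2) to (5.6, 4.1), a distance of √(2.2² + 0.9²) ≈ 2.4.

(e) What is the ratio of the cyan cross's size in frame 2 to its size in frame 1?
1.3×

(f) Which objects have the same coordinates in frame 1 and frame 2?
the cyan triangle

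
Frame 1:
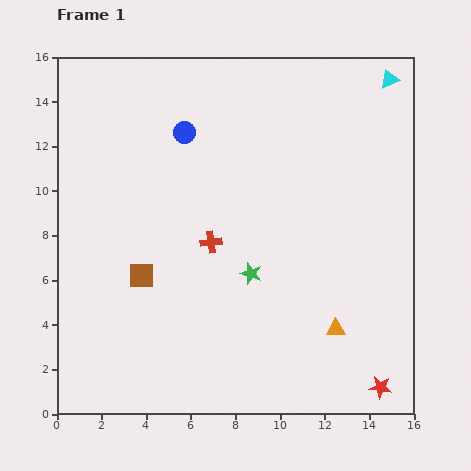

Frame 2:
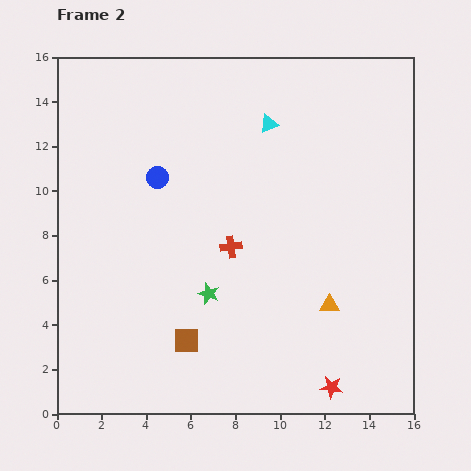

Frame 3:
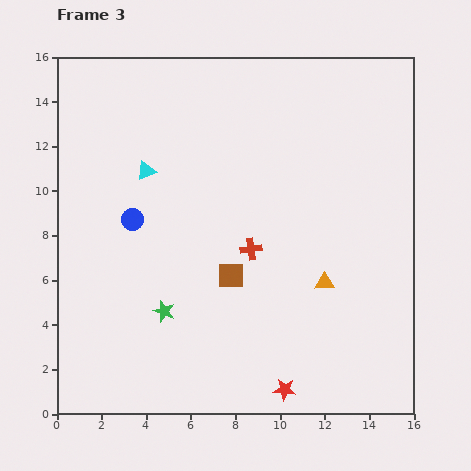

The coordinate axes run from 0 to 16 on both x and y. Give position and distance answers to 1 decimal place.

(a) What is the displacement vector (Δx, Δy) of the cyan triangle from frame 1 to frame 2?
(-5.4, -2.0)

The cyan triangle was at (14.9, 15.0) in frame 1 and (9.5, 13.0) in frame 2.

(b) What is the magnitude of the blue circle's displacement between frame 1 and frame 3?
4.5

The blue circle moved from (5.7, 12.6) to (3.4, 8.7), a distance of √(2.3² + 3.9²) ≈ 4.5.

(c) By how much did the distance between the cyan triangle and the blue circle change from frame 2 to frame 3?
-3.2

Distance in frame 2: 5.5. Distance in frame 3: 2.3.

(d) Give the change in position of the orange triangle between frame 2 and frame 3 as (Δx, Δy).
(-0.2, 1.0)

The orange triangle was at (12.2, 4.9) in frame 2 and (12.0, 5.9) in frame 3.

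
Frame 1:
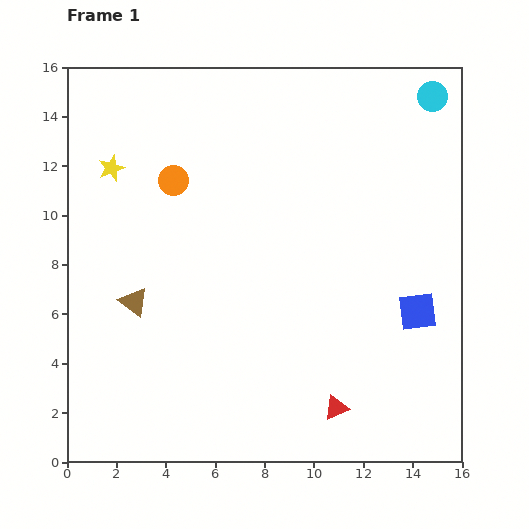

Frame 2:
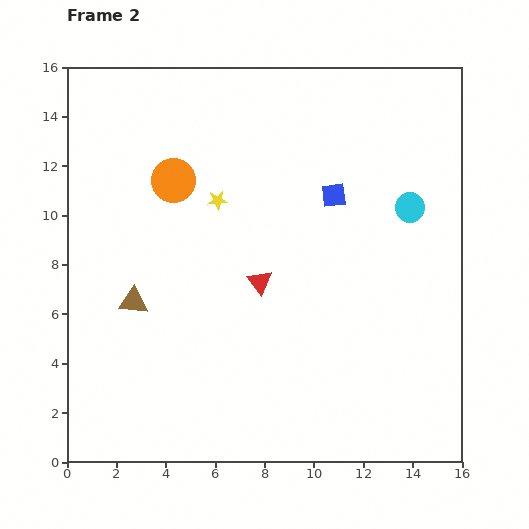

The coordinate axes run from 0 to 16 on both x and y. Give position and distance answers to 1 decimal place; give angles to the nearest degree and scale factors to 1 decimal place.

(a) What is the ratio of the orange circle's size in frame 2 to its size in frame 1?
1.5×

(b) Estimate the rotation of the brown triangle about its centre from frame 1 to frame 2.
33° counter-clockwise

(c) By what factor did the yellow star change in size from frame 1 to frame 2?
0.7×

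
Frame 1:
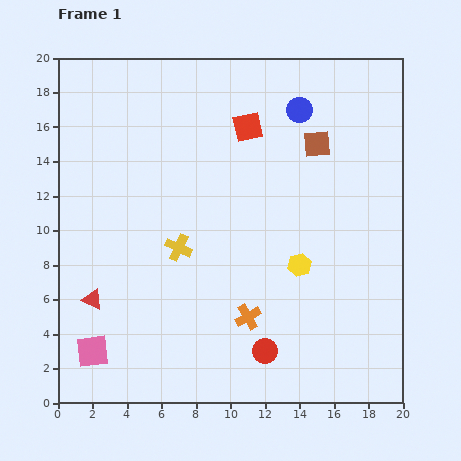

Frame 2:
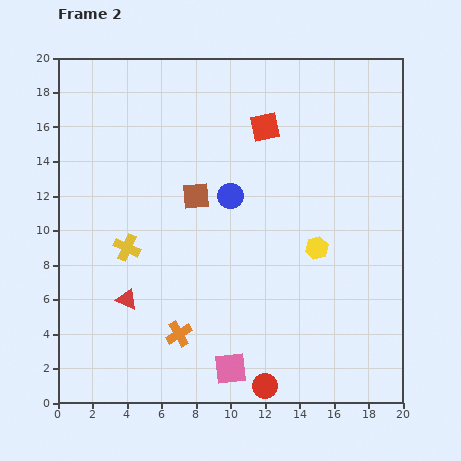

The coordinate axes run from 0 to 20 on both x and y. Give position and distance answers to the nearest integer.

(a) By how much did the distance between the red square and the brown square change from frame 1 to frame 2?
+2

Distance in frame 1: 4. Distance in frame 2: 6.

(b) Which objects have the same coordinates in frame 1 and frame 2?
none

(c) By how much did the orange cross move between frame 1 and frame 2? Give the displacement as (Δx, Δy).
(-4, -1)

The orange cross was at (11, 5) in frame 1 and (7, 4) in frame 2.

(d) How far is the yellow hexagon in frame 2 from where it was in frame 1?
1

The yellow hexagon moved from (14, 8) to (15, 9), a distance of √(1² + 1²) ≈ 1.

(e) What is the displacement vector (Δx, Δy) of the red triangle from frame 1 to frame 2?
(2, 0)

The red triangle was at (2, 6) in frame 1 and (4, 6) in frame 2.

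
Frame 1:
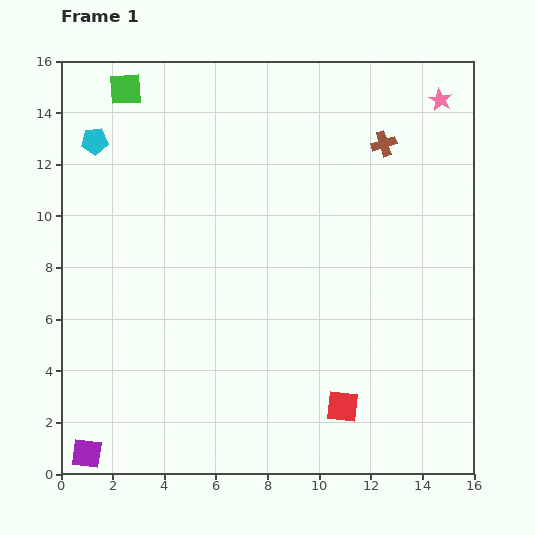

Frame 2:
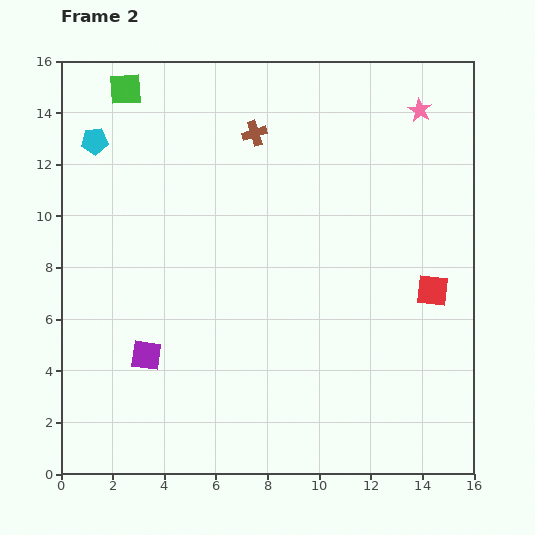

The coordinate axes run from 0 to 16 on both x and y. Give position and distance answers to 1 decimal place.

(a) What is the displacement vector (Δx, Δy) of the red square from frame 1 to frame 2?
(3.5, 4.5)

The red square was at (10.9, 2.6) in frame 1 and (14.4, 7.1) in frame 2.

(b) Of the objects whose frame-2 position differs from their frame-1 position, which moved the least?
the pink star

(moved 0.9)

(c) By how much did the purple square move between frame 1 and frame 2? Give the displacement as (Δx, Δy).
(2.3, 3.8)

The purple square was at (1.0, 0.8) in frame 1 and (3.3, 4.6) in frame 2.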